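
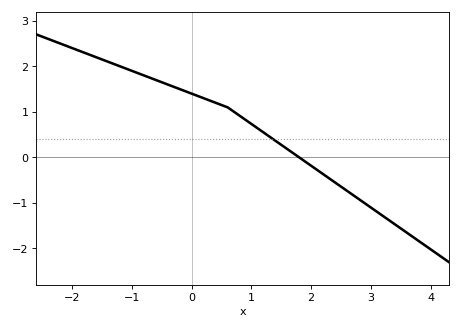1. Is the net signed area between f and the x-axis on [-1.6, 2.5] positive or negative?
positive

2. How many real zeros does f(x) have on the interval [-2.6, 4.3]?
1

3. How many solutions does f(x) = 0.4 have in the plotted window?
1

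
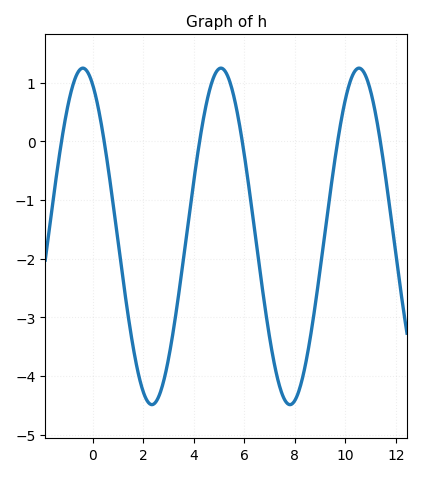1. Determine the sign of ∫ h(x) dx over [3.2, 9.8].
negative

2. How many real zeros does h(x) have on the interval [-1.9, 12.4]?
6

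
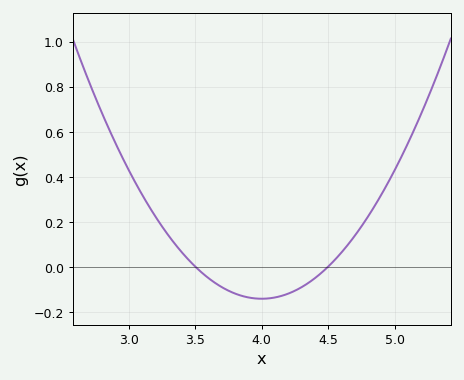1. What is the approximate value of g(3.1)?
0.32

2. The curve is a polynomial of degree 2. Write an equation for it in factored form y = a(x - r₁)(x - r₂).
y = 0.57(x - 3.5)(x - 4.5)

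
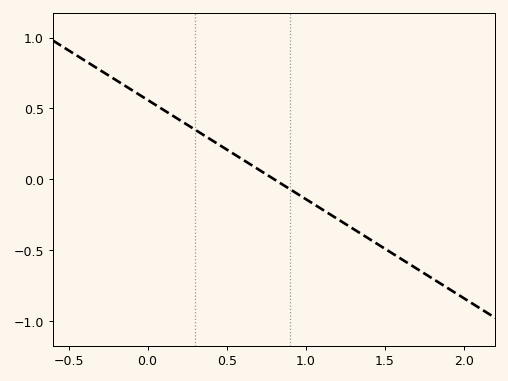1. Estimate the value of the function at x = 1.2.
-0.28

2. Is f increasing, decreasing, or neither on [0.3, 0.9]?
decreasing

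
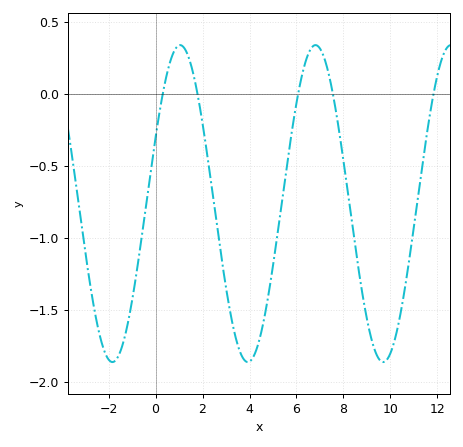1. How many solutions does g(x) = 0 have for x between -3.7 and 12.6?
5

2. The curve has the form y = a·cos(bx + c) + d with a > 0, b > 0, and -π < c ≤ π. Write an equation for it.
y = 1.1cos(1.09x - 1.14) - 0.76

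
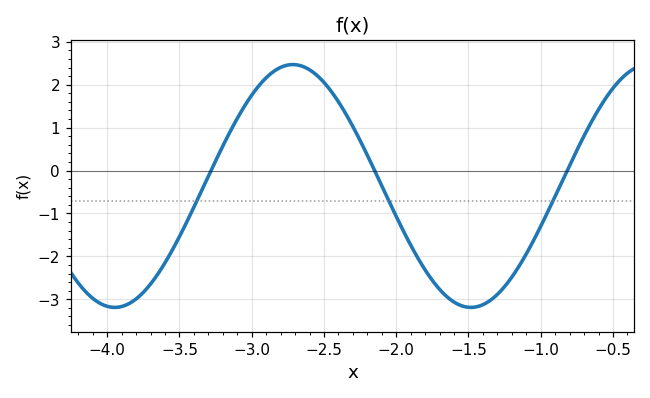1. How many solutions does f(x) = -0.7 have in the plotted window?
3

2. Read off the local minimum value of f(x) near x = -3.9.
-3.19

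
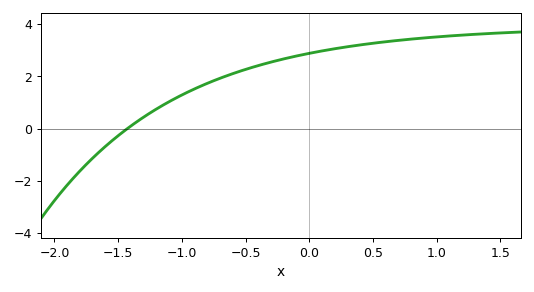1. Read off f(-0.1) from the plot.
2.8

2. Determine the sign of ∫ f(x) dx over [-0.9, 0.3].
positive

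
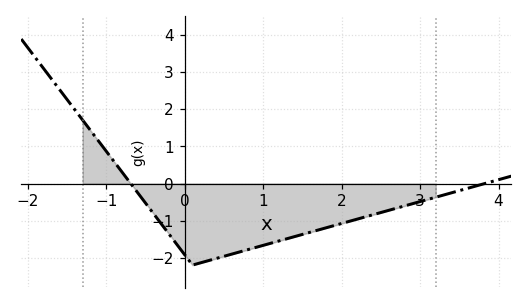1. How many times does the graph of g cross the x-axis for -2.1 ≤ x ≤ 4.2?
2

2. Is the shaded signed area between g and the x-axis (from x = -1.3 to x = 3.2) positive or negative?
negative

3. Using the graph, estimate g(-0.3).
-1.1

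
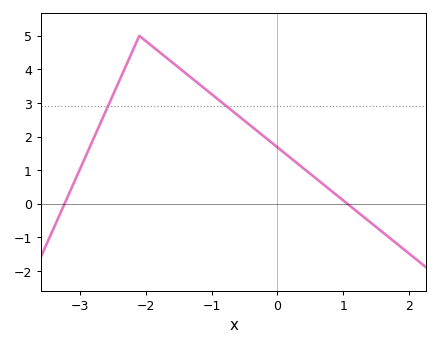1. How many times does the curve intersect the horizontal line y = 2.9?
2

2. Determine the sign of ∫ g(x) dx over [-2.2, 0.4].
positive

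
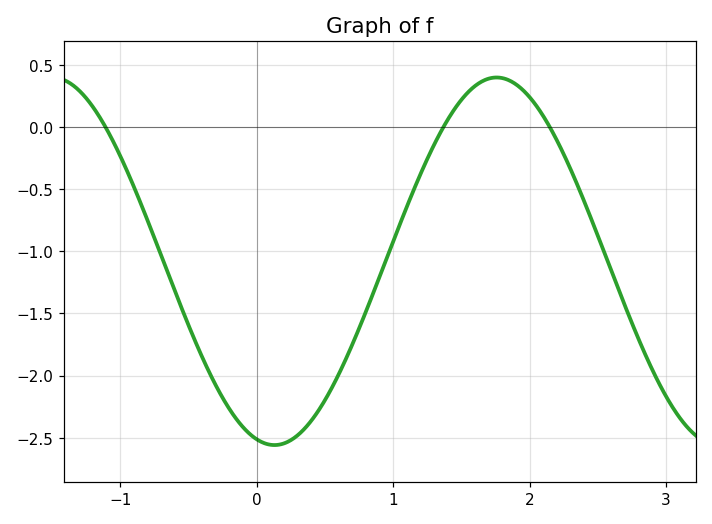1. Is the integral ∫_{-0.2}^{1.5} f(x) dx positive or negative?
negative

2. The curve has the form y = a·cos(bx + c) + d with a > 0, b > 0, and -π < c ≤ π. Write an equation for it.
y = 1.48cos(1.9x + 2.9) - 1.08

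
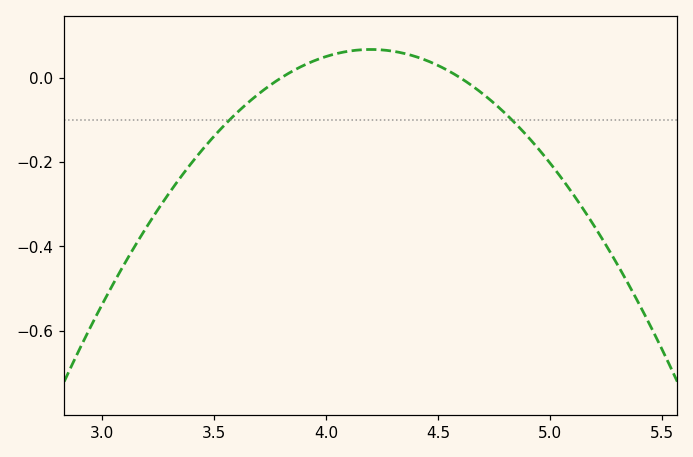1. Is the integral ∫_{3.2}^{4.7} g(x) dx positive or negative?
negative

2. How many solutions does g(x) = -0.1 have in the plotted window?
2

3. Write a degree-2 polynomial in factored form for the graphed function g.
y = -0.42(x - 3.8)(x - 4.6)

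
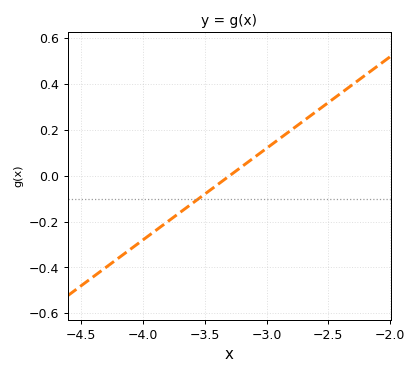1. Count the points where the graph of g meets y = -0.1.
1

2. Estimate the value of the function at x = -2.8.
0.2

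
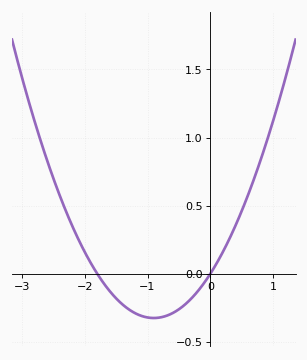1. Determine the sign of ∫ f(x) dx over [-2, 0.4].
negative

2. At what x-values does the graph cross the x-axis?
-1.8, 0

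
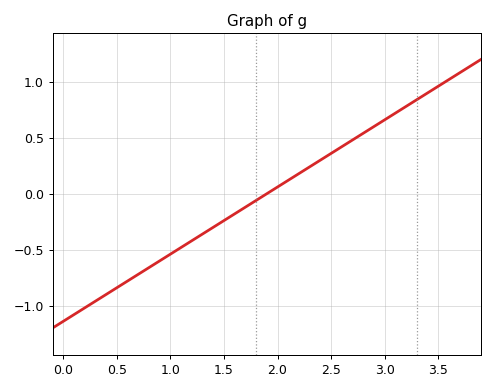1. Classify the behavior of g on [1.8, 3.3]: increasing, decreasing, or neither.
increasing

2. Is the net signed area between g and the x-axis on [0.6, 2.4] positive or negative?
negative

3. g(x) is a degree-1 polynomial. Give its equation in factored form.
y = 0.6(x - 1.9)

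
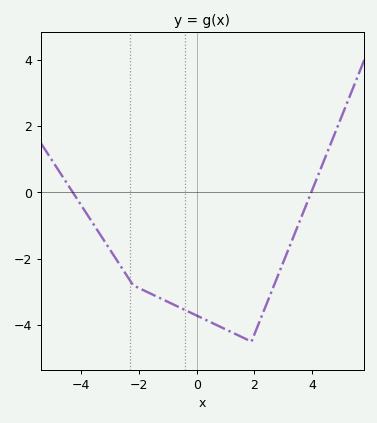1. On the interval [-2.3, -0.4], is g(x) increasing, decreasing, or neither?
decreasing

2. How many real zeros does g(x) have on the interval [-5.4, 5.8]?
2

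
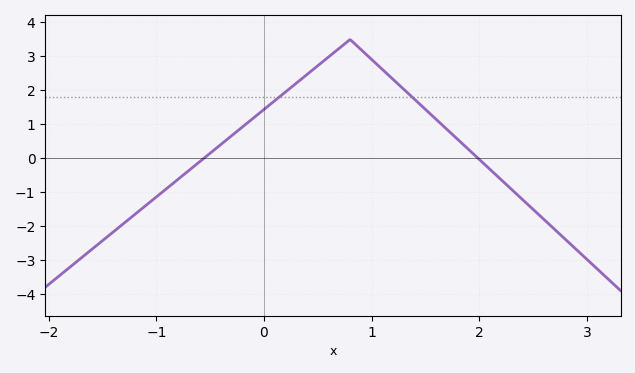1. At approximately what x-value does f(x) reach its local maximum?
0.8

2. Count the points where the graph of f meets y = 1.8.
2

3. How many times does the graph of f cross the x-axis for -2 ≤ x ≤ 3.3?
2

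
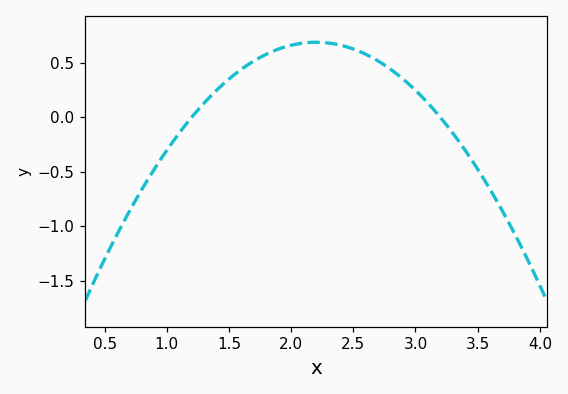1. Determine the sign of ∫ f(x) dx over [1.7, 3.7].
positive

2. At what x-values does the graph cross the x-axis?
1.2, 3.2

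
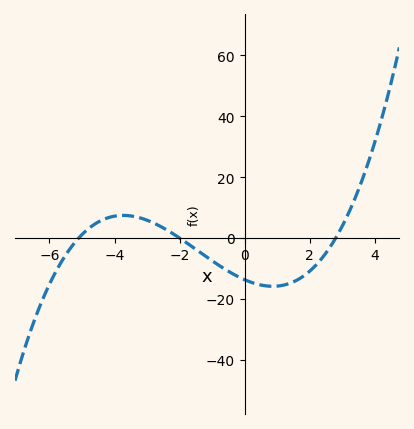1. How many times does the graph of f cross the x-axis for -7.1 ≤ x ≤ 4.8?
3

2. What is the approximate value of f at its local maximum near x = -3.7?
8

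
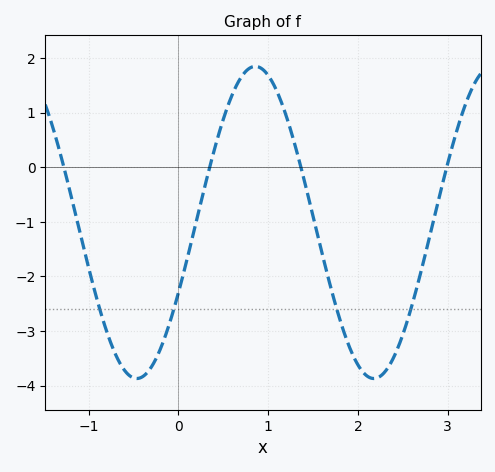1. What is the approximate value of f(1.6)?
-1.6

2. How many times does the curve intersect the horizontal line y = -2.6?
4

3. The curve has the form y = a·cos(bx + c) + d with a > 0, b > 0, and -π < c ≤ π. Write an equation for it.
y = 2.86cos(2.4x - 2) - 1.01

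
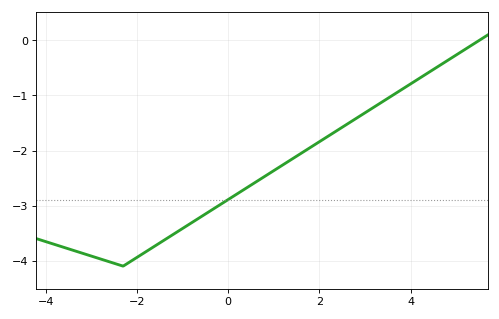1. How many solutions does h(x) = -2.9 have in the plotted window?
1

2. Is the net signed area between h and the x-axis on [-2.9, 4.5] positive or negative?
negative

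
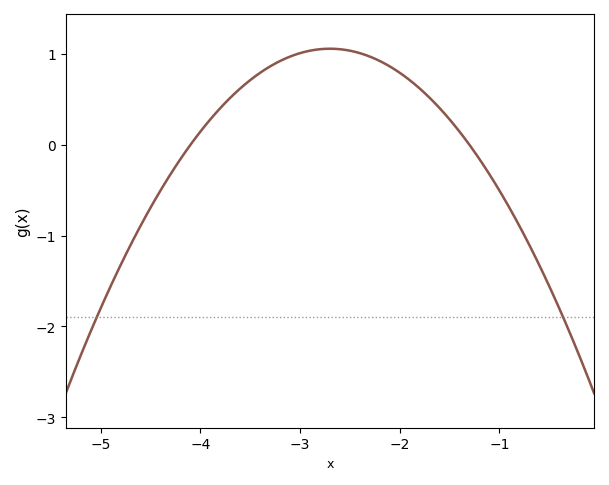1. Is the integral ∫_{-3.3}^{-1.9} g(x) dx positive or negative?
positive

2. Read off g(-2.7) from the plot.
1.06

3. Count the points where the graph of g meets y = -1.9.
2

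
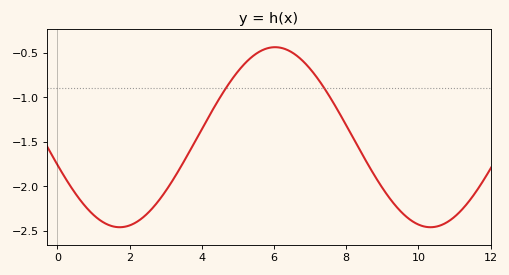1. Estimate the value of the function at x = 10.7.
-2.4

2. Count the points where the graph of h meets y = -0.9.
2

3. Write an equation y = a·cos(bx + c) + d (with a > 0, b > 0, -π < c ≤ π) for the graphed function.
y = 1.01cos(0.73x + 1.9) - 1.45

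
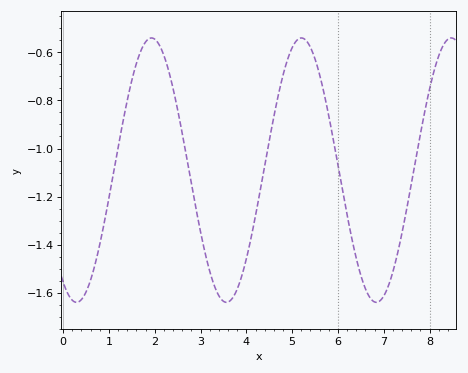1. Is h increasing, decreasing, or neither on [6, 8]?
neither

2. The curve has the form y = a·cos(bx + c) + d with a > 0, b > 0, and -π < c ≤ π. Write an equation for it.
y = 0.55cos(1.92x + 2.58) - 1.09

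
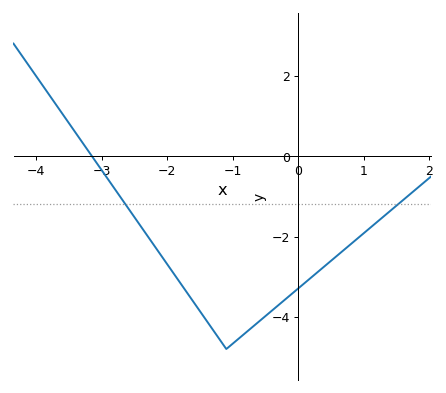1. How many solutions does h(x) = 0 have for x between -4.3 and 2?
1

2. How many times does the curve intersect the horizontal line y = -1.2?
2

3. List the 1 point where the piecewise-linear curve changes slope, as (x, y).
(-1.1, -4.8)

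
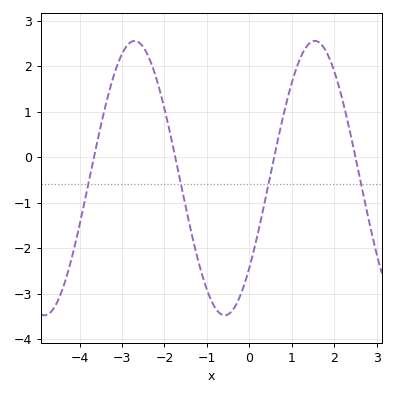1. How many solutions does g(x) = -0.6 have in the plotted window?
4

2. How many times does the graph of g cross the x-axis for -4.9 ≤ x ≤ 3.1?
4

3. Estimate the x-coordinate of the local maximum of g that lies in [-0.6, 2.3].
1.54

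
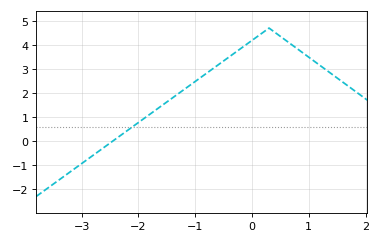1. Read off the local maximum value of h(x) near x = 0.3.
4.7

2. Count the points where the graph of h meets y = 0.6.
1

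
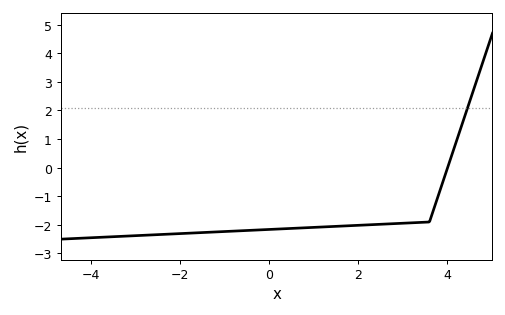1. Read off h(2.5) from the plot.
-1.98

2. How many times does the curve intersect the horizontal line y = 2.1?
1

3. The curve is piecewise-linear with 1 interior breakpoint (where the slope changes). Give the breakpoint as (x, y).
(3.6, -1.9)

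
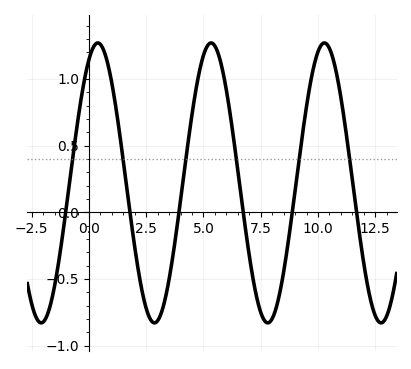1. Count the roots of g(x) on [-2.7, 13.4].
6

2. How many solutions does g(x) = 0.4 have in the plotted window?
6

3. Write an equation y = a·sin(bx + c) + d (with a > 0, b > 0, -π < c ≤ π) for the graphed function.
y = 1.05sin(1.27x + 1.08) + 0.22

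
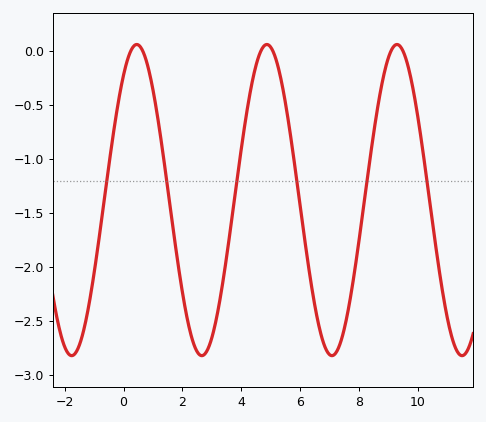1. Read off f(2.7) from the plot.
-2.8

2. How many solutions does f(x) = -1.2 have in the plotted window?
6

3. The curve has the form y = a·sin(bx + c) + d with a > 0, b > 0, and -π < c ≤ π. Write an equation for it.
y = 1.44sin(1.4x + 0.93) - 1.38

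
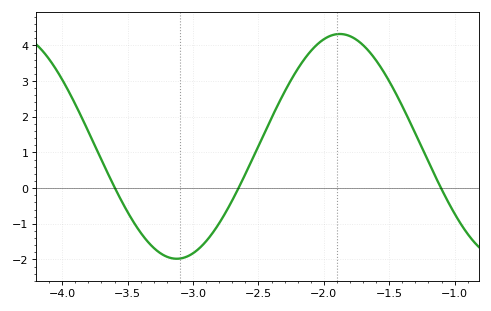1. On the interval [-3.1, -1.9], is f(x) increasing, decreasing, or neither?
increasing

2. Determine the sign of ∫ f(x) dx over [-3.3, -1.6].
positive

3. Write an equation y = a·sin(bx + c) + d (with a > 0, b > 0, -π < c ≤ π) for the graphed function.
y = 3.15sin(2.5x + 0.02) + 1.17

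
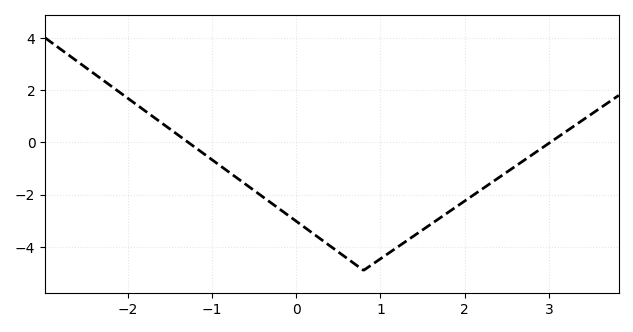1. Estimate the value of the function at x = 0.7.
-4.6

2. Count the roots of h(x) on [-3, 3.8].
2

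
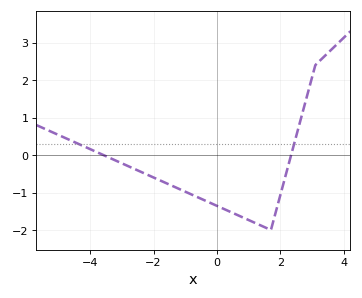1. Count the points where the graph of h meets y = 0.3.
2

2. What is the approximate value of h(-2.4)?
-0.4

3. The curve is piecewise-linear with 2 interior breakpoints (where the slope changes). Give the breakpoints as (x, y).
(1.7, -2); (3.1, 2.4)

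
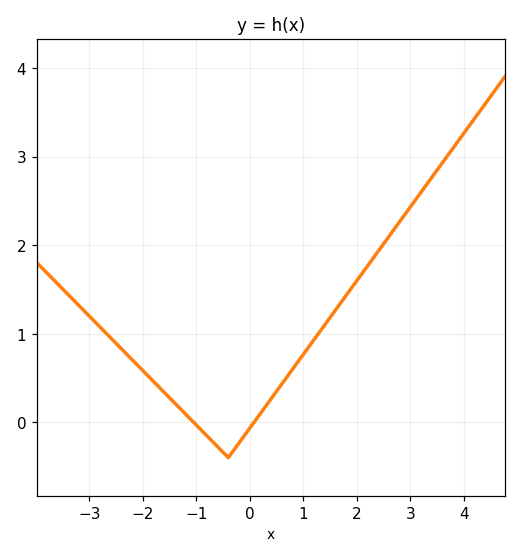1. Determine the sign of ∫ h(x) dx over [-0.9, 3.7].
positive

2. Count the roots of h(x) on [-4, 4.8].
2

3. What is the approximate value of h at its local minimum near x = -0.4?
-0.399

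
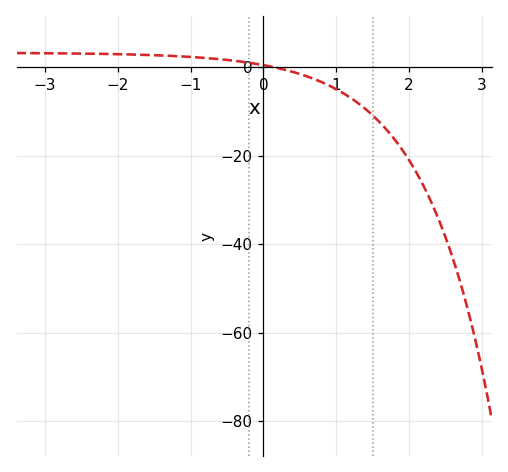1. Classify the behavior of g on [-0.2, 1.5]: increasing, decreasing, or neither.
decreasing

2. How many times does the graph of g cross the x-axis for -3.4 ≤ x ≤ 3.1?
1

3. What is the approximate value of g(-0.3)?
1.28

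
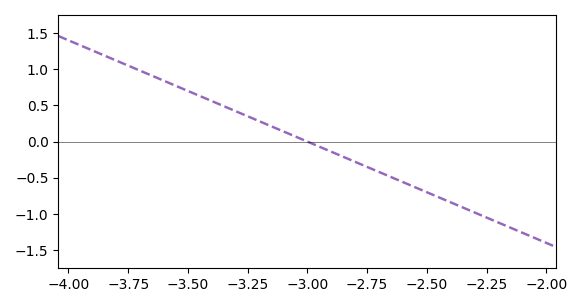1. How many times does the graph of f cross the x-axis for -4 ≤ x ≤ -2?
1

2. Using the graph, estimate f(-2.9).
-0.14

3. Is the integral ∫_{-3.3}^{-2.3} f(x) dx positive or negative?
negative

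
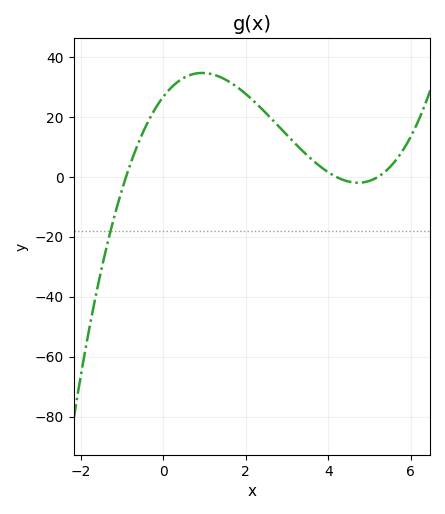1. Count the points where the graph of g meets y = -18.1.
1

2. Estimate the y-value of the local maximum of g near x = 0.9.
34.8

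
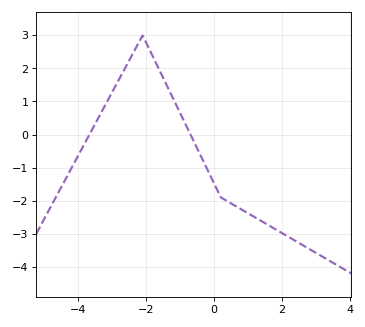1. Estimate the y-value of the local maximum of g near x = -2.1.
3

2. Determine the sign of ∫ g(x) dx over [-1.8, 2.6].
negative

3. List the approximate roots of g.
-3.67, -0.692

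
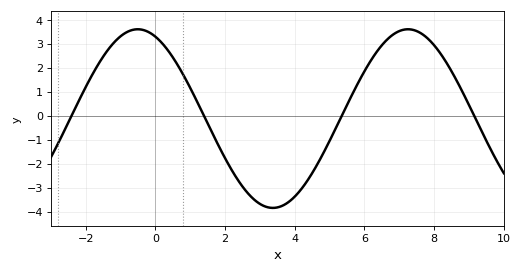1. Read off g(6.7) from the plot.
3.2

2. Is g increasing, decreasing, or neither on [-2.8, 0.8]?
neither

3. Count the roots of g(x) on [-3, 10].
4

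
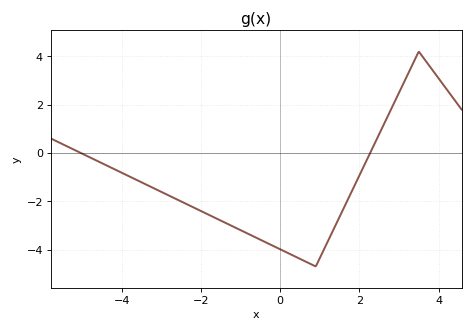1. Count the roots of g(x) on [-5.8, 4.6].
2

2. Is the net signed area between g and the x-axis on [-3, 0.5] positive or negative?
negative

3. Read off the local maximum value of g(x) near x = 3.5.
4.2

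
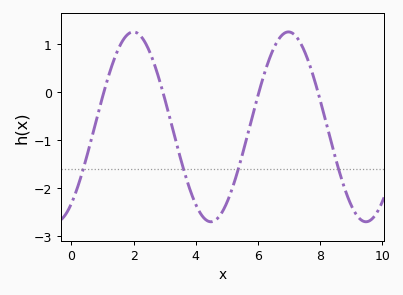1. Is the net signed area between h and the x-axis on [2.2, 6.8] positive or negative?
negative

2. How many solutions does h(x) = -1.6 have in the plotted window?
4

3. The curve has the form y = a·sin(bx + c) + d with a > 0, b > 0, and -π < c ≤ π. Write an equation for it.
y = 1.98sin(1.26x - 0.942) - 0.72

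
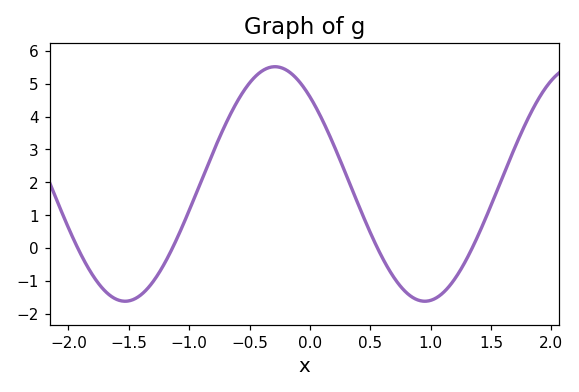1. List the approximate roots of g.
-1.92, -1.14, 0.56, 1.35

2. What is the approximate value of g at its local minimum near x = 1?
-1.62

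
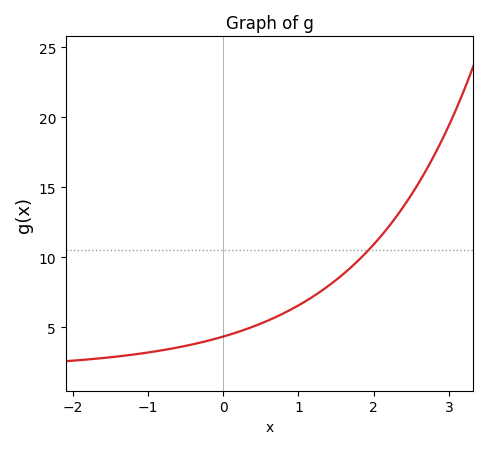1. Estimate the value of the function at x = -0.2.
4.06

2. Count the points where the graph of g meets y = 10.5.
1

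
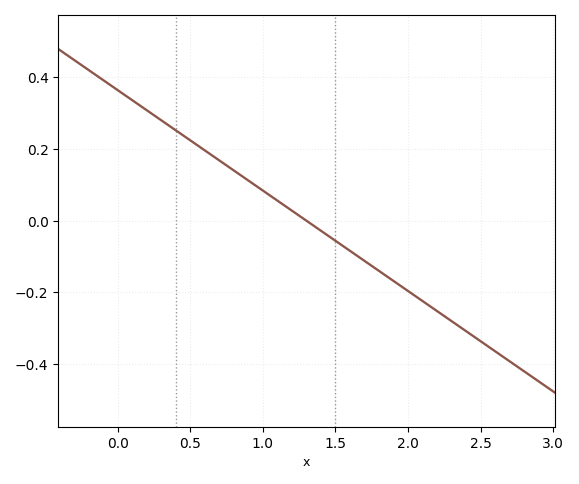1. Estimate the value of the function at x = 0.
0.36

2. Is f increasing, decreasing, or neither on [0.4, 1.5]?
decreasing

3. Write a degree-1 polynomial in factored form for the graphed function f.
y = -0.28(x - 1.3)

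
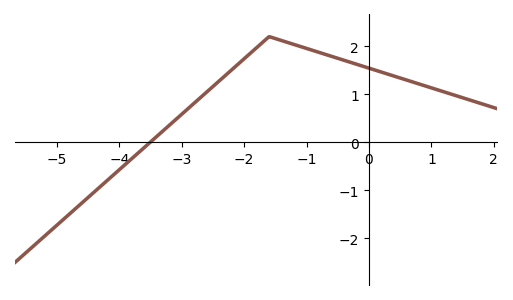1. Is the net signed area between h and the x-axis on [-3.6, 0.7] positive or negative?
positive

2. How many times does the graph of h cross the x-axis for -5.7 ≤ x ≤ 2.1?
1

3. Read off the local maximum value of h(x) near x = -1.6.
2.2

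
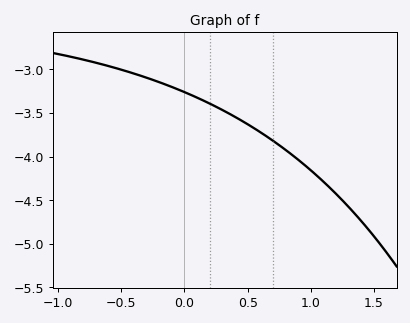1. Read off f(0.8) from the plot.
-3.92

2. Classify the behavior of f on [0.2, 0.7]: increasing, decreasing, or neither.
decreasing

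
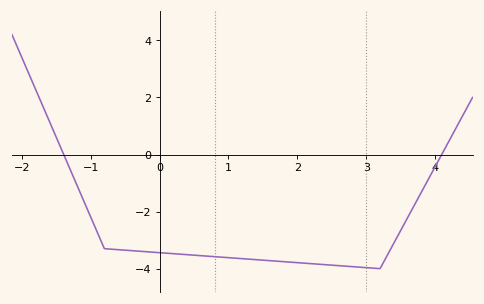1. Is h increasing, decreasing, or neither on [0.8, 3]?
decreasing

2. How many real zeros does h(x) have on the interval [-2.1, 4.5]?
2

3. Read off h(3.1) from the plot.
-3.98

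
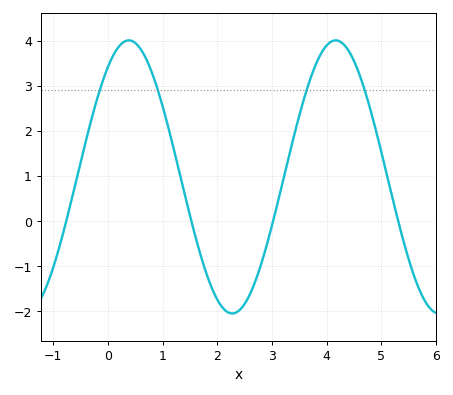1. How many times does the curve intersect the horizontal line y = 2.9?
4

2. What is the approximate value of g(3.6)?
2.8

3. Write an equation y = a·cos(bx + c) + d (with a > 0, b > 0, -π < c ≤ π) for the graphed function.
y = 3.03cos(1.7x - 0.63) + 0.98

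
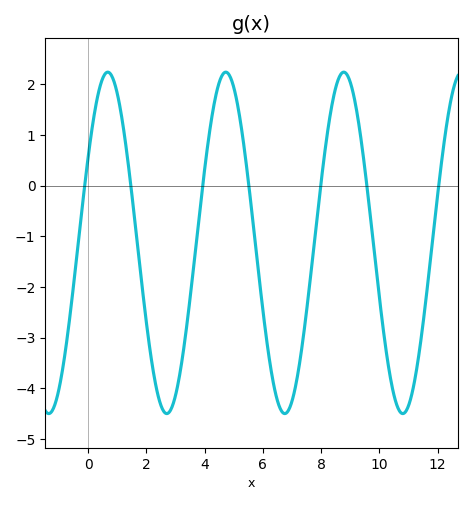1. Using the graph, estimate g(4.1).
0.778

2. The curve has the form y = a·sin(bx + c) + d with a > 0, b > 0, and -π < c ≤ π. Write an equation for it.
y = 3.37sin(1.55x + 0.53) - 1.13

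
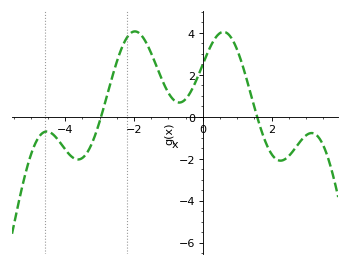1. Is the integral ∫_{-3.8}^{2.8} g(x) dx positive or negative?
positive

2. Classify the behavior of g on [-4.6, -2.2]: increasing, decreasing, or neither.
neither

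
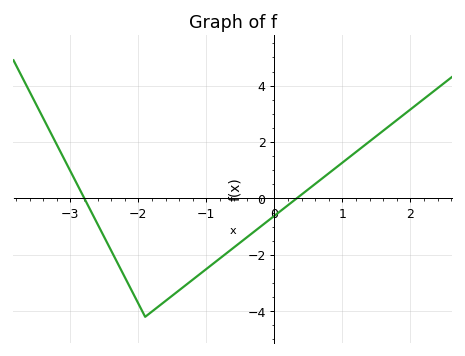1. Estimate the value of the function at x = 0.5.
0.4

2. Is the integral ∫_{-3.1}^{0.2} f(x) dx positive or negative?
negative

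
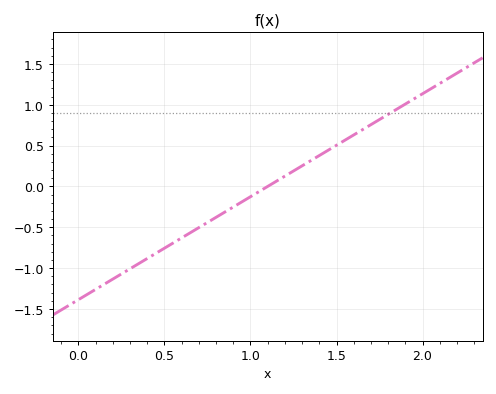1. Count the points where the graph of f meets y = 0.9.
1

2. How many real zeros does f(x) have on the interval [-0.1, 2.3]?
1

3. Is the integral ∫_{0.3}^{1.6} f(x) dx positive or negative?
negative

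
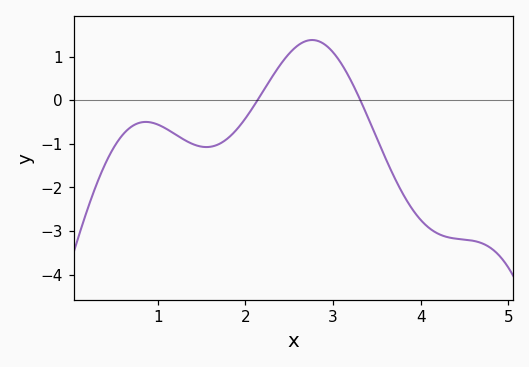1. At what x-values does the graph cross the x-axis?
2.1, 3.3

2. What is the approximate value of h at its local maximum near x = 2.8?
1.4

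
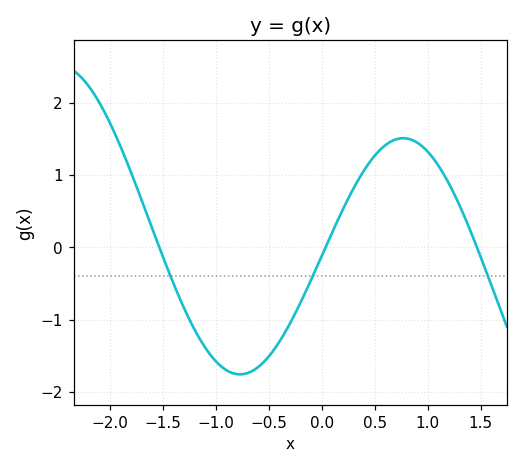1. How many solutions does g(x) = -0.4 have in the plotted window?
3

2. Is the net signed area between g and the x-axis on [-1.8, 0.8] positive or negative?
negative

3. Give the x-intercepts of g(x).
-1.5, 0, 1.5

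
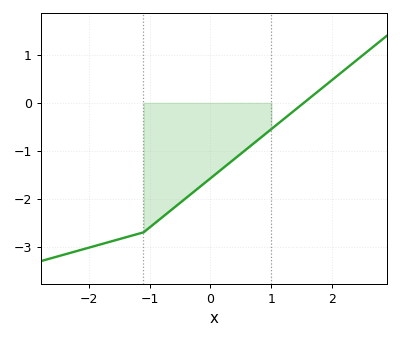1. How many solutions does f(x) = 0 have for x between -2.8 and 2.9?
1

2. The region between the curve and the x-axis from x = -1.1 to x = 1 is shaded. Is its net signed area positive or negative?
negative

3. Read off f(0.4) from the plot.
-1.2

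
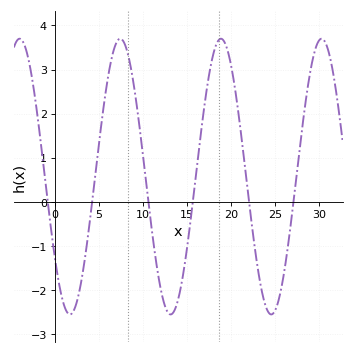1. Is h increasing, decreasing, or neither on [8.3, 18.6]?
neither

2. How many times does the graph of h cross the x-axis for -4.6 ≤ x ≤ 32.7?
6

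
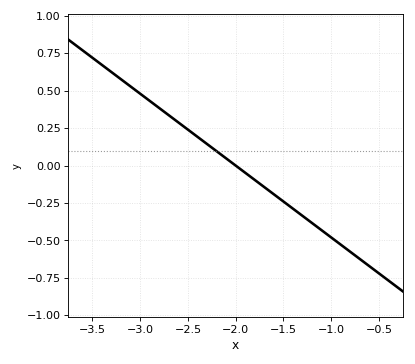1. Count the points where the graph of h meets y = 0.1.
1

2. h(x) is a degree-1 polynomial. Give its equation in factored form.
y = -0.48(x + 2)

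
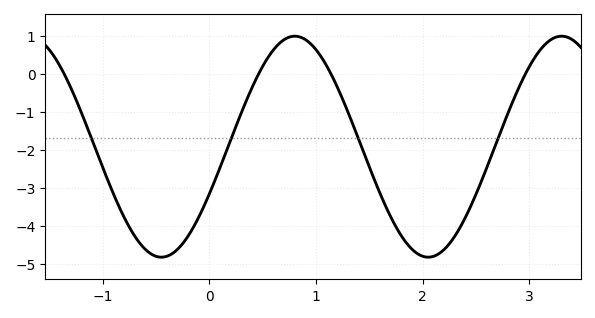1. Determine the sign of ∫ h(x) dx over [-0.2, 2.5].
negative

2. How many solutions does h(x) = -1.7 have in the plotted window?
4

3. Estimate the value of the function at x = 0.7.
0.897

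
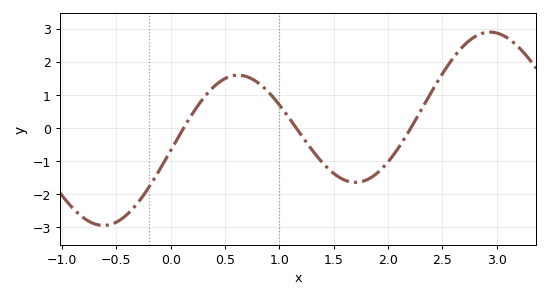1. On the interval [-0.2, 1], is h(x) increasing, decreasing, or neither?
neither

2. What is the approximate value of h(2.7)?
2.5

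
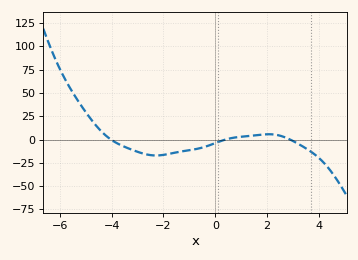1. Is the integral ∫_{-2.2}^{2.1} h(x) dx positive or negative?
negative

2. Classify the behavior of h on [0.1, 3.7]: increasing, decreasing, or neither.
neither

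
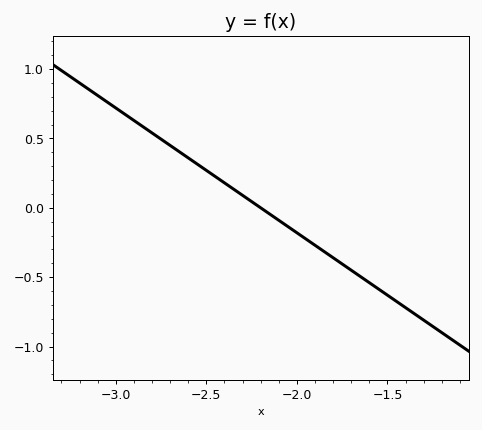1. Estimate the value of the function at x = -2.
-0.2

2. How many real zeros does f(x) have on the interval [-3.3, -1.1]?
1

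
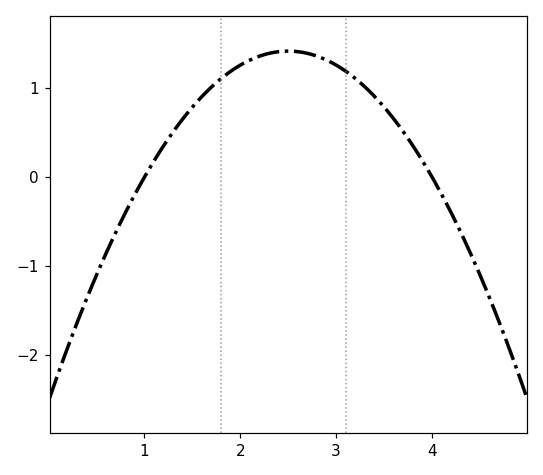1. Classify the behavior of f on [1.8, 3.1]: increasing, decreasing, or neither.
neither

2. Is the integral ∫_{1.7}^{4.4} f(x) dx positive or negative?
positive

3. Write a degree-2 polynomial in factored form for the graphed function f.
y = -0.63(x - 1)(x - 4)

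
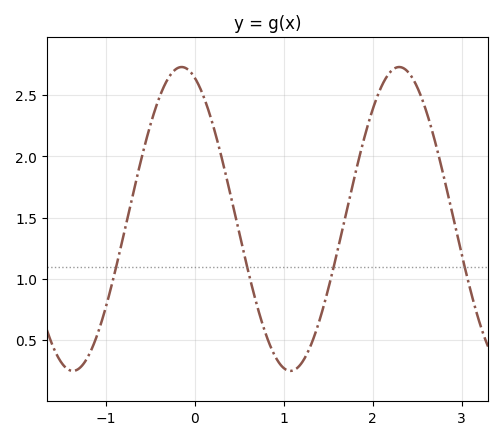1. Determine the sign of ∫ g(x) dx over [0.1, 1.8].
positive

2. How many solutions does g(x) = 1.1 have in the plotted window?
4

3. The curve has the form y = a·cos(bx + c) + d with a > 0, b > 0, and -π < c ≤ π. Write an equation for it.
y = 1.24cos(2.6x + 0.38) + 1.49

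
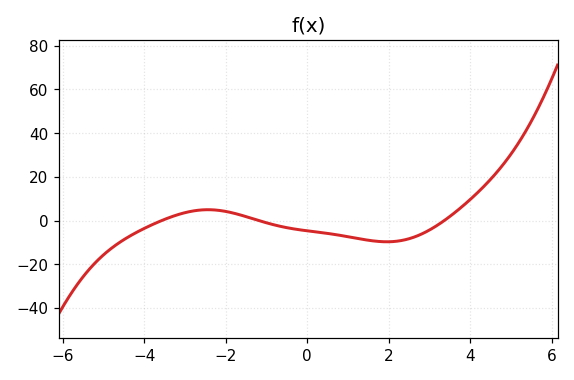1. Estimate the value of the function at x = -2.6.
4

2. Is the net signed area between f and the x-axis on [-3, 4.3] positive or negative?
negative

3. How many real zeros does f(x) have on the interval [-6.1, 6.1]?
3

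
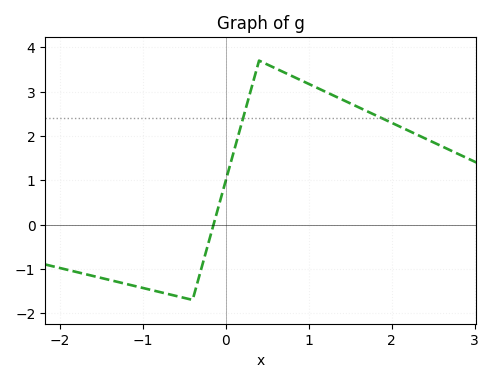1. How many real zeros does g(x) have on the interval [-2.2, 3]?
1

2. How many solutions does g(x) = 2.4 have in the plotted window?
2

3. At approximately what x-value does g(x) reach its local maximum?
0.402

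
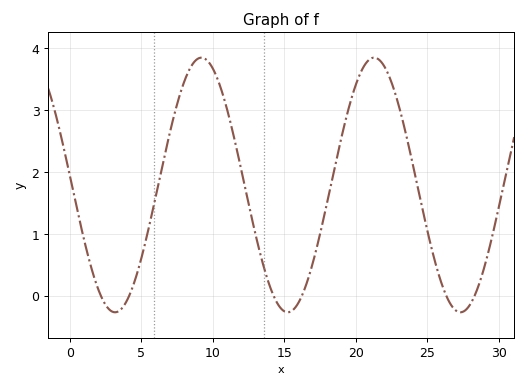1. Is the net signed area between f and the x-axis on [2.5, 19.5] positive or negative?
positive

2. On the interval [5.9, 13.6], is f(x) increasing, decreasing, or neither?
neither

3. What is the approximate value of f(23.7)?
2.4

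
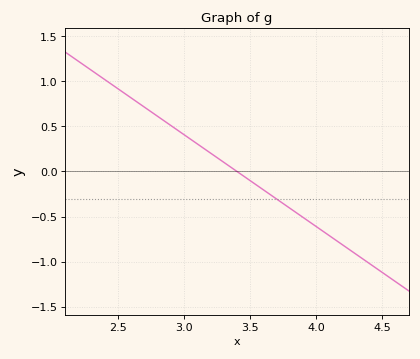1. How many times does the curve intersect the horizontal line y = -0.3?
1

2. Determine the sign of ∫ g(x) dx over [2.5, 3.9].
positive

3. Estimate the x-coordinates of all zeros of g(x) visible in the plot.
3.4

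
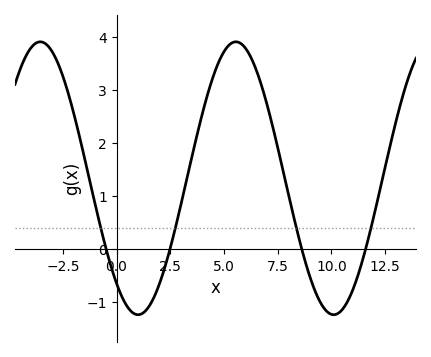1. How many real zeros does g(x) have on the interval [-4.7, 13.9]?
4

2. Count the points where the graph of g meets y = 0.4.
4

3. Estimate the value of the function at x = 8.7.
-0.1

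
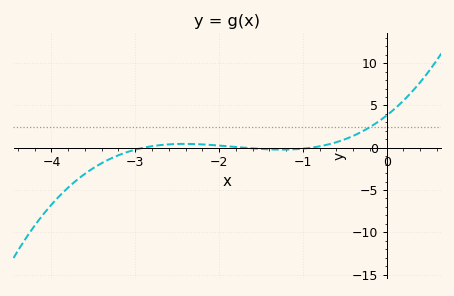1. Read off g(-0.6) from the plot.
0.5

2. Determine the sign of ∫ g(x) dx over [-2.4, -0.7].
positive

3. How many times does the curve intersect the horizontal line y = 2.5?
1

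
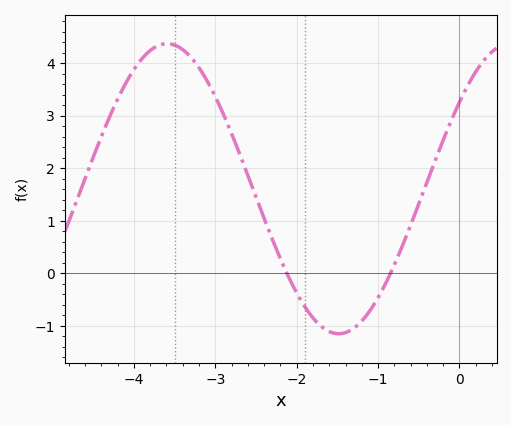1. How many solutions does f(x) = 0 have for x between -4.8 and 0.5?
2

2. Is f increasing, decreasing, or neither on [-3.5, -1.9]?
decreasing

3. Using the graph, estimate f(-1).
-0.464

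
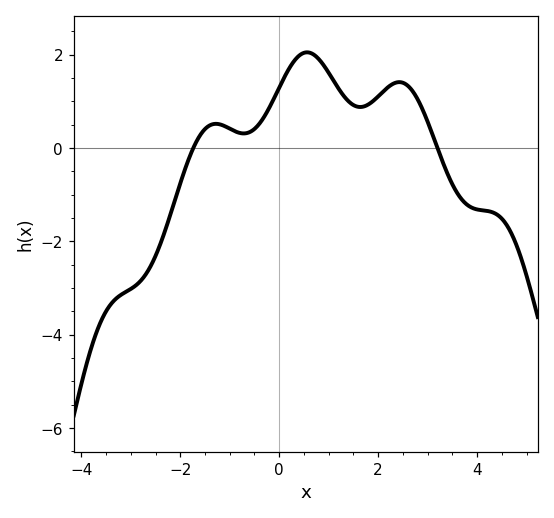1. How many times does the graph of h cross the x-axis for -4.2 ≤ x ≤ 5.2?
2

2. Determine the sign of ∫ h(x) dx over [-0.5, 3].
positive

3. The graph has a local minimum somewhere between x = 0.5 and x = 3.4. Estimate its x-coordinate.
1.6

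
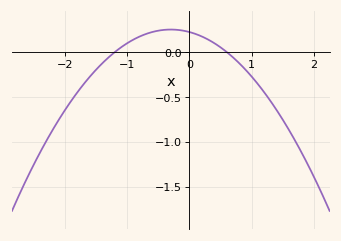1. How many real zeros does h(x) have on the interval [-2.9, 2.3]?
2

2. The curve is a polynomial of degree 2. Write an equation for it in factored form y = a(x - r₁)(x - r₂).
y = -0.31(x + 1.2)(x - 0.6)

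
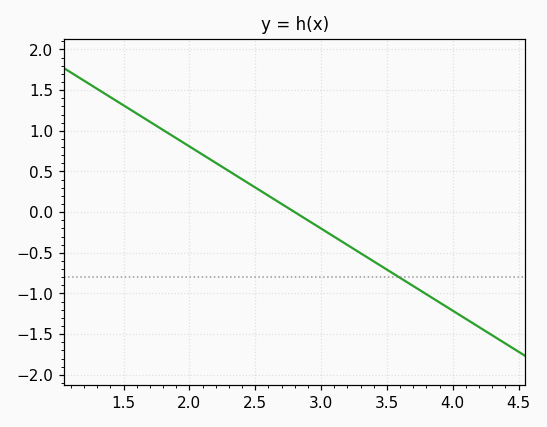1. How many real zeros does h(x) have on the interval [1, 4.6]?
1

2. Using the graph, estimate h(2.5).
0.303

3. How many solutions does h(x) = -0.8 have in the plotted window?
1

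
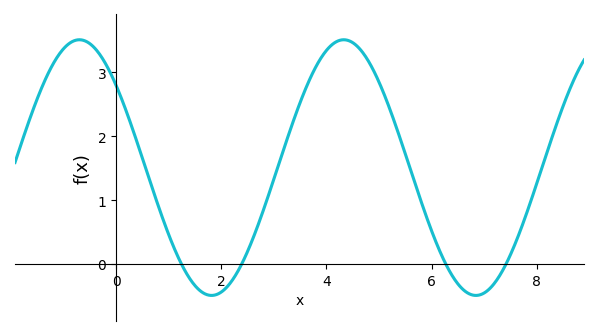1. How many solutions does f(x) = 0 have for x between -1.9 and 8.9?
4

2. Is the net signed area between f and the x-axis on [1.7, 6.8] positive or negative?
positive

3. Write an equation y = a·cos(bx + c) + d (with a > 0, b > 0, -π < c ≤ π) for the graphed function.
y = 2cos(1.25x + 0.87) + 1.51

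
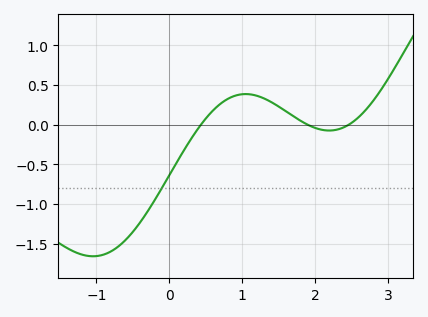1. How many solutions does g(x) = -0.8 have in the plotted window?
1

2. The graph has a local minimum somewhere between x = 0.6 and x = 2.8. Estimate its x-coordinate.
2.19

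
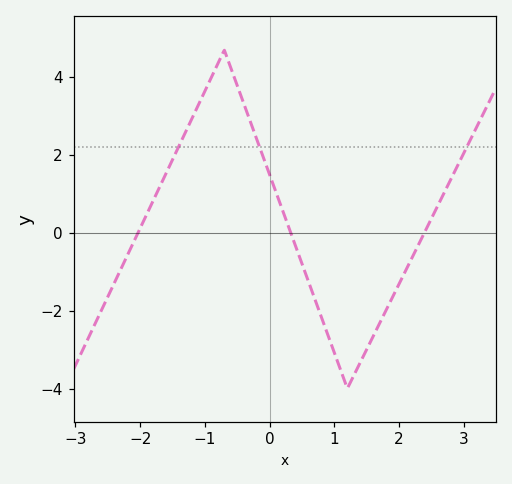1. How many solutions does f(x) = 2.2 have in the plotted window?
3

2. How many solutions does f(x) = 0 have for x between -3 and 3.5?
3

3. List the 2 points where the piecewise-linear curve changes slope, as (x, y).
(-0.7, 4.7); (1.2, -4)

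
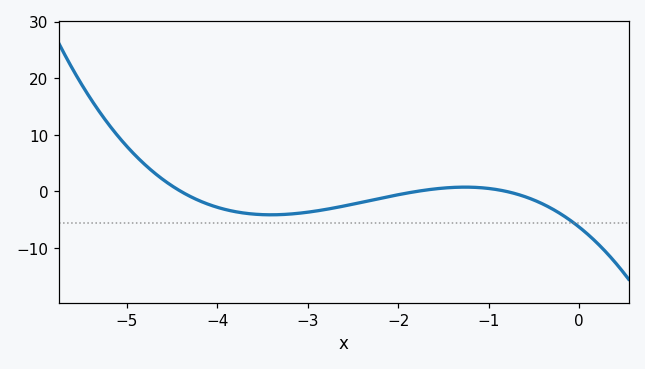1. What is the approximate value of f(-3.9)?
-3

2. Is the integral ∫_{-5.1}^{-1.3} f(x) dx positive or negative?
negative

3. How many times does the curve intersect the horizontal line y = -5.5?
1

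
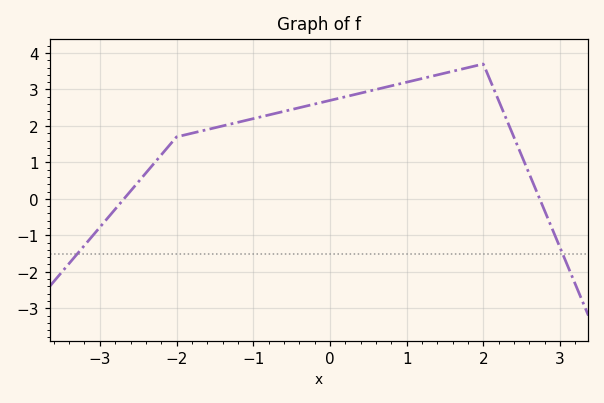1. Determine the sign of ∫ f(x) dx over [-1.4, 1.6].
positive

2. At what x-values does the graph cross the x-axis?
-2.7, 2.7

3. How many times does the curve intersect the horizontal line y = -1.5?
2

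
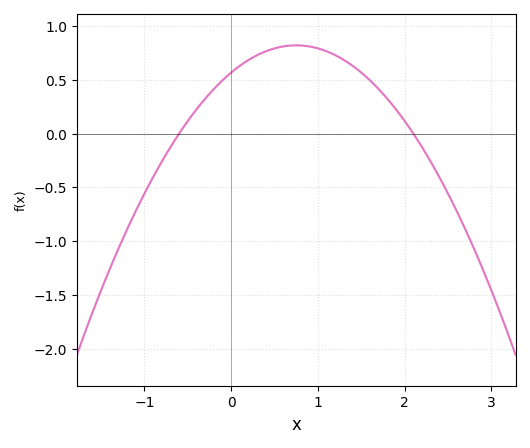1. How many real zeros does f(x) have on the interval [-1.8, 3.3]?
2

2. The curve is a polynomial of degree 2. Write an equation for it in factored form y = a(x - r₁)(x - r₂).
y = -0.45(x + 0.6)(x - 2.1)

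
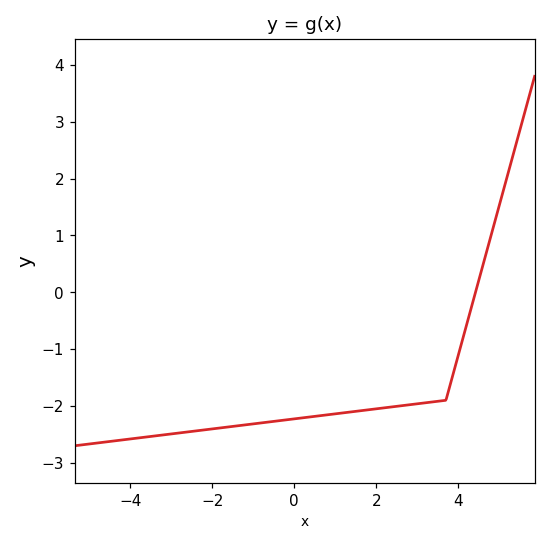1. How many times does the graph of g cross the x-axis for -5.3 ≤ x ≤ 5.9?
1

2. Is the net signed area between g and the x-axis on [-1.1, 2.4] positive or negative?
negative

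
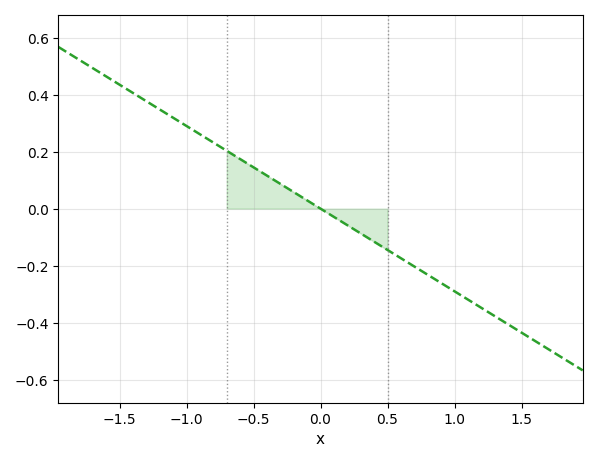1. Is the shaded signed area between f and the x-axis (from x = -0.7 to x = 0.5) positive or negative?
positive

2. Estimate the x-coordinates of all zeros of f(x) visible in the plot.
0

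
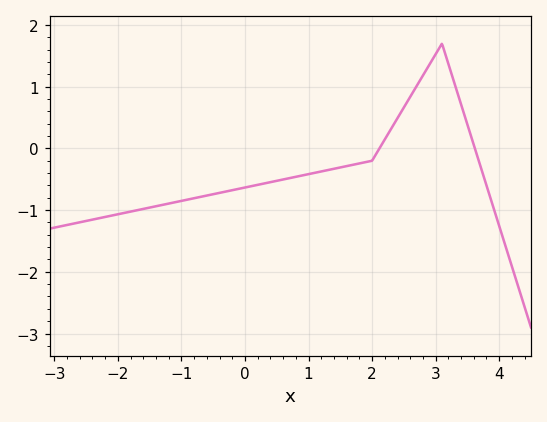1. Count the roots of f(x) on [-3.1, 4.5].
2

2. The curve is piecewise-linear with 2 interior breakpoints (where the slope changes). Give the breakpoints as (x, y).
(2, -0.2); (3.1, 1.7)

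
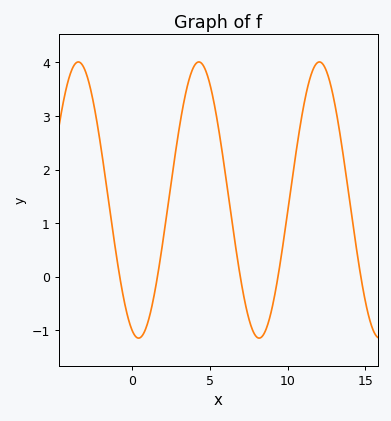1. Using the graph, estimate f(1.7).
0.1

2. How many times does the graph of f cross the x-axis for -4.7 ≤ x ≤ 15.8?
5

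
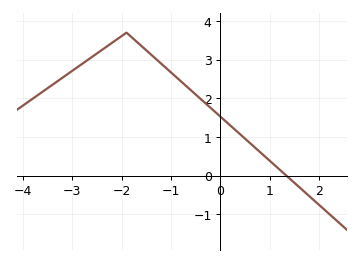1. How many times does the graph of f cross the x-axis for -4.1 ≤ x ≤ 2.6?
1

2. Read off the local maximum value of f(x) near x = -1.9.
3.7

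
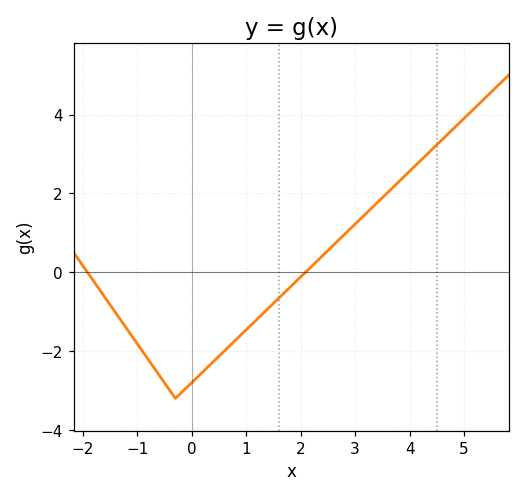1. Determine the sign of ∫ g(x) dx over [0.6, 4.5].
positive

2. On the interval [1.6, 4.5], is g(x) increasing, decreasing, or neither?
increasing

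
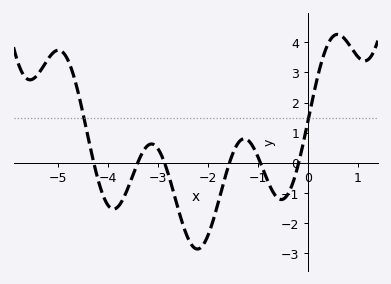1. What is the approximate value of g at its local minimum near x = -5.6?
2.75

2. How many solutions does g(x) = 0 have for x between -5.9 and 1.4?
6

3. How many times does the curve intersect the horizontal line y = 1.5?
2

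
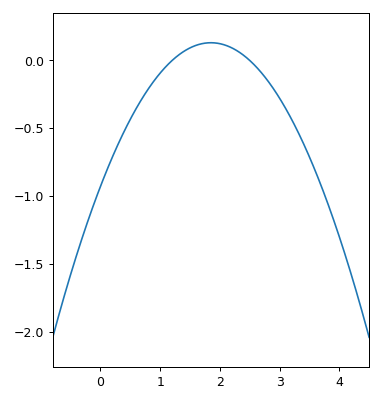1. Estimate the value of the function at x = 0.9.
-0.15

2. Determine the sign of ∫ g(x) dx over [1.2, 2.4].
positive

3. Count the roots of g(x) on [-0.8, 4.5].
2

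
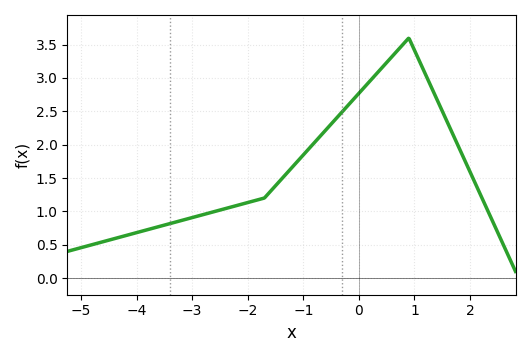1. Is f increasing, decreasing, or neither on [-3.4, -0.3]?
increasing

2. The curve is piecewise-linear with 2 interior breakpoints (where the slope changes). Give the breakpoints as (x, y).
(-1.7, 1.2); (0.9, 3.6)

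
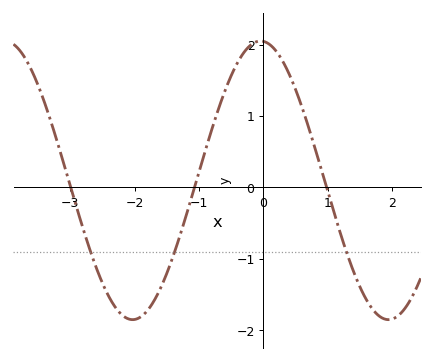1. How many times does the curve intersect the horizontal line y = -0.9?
3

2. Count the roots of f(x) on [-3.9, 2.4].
3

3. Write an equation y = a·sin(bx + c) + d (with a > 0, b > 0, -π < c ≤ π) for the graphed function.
y = 1.95sin(1.58x + 1.64) + 0.1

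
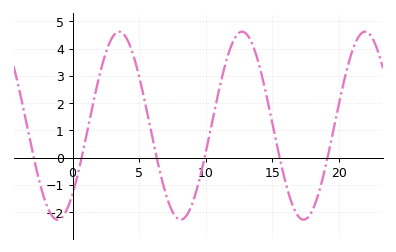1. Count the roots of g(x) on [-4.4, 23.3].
6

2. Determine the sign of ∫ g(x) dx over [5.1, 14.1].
positive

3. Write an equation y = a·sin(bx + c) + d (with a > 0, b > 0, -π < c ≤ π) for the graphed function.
y = 3.45sin(0.68x - 0.81) + 1.17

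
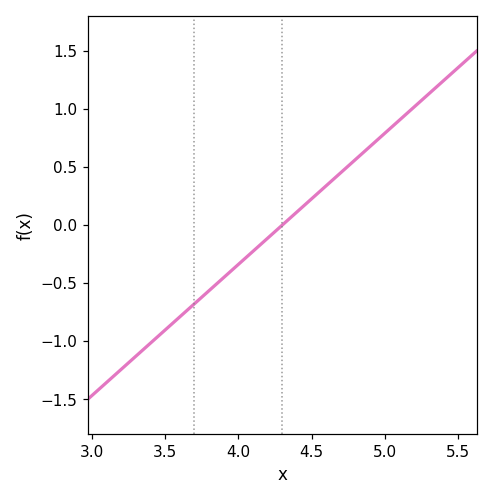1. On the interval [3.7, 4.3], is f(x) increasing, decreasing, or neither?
increasing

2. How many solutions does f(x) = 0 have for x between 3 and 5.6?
1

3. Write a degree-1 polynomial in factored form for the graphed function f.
y = 1.13(x - 4.3)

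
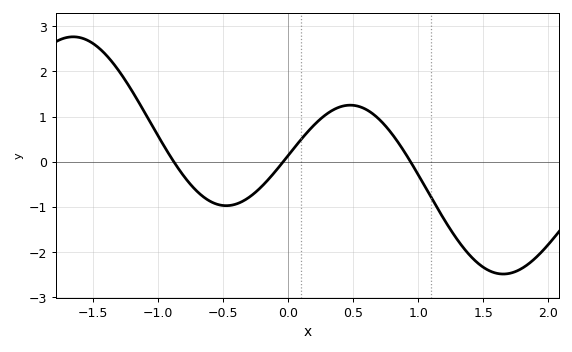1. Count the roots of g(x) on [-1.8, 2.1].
3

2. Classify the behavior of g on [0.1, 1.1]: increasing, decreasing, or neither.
neither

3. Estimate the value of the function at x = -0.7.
-0.7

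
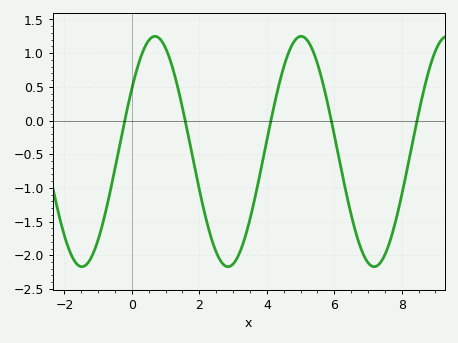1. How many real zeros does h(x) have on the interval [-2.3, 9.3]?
5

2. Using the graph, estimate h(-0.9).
-1.59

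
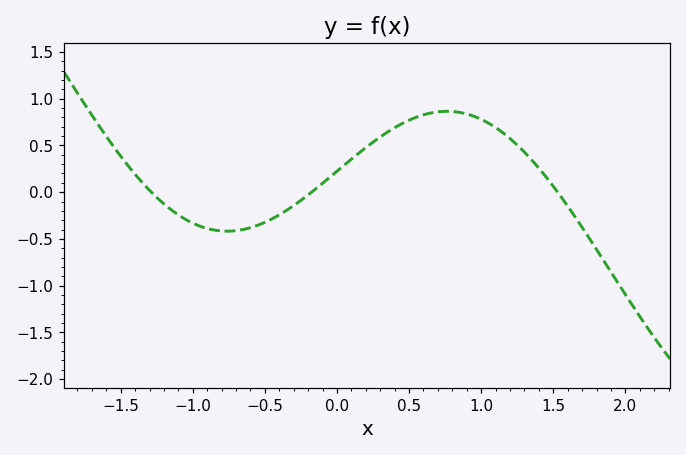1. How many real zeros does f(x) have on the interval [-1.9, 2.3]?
3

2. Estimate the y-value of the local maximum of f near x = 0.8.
0.85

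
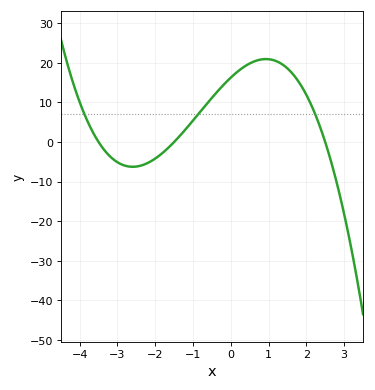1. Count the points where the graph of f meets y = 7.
3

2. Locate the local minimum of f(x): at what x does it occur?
-2.6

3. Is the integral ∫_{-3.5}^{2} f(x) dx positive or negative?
positive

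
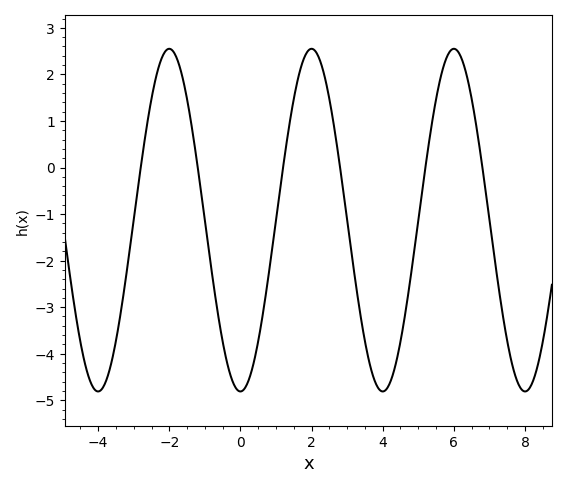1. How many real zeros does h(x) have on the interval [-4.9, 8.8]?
6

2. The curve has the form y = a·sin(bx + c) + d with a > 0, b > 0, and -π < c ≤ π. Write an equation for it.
y = 3.68sin(1.6x - 1.6) - 1.13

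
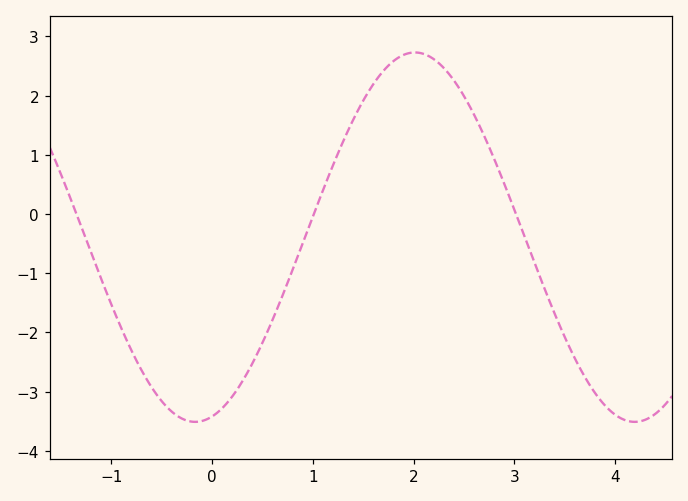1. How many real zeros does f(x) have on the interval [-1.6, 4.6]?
3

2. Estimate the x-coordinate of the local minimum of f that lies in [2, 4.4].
4.2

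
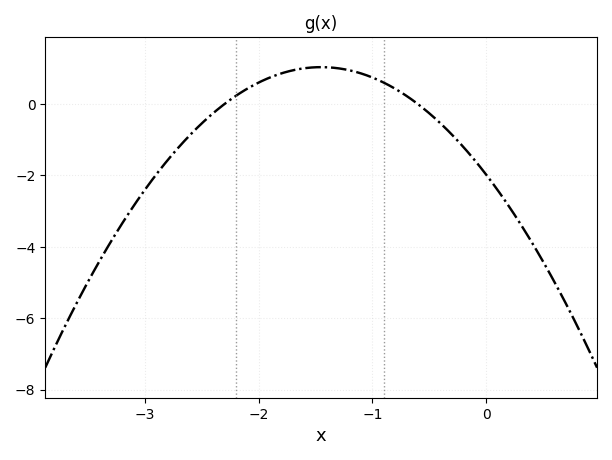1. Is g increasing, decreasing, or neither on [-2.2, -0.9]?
neither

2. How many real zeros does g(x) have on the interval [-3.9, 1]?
2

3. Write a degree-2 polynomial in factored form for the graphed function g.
y = -1.43(x + 2.3)(x + 0.6)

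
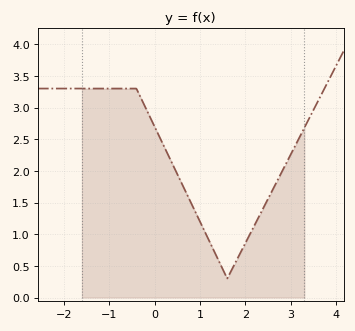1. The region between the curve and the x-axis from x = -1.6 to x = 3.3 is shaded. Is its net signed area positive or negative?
positive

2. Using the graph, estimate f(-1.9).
3.3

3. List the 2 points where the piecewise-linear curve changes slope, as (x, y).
(-0.4, 3.3); (1.6, 0.3)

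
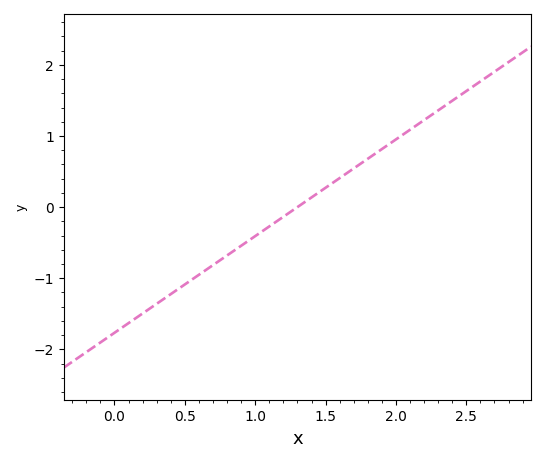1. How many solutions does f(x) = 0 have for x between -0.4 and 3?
1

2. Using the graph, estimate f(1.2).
-0.1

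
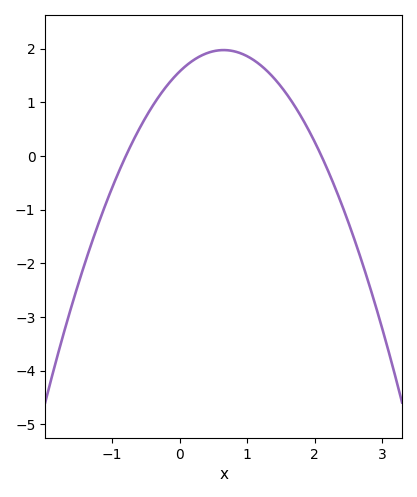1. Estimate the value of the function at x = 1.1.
1.79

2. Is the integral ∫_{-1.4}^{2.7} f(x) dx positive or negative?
positive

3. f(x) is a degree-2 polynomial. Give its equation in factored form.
y = -0.94(x + 0.8)(x - 2.1)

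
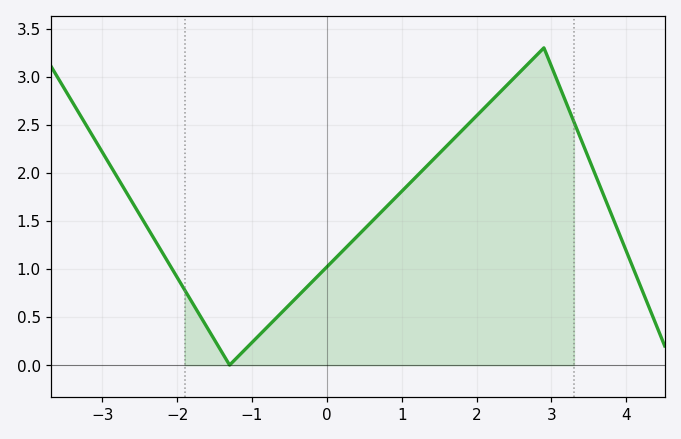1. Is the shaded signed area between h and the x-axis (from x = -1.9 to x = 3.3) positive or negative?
positive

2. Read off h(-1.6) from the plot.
0.391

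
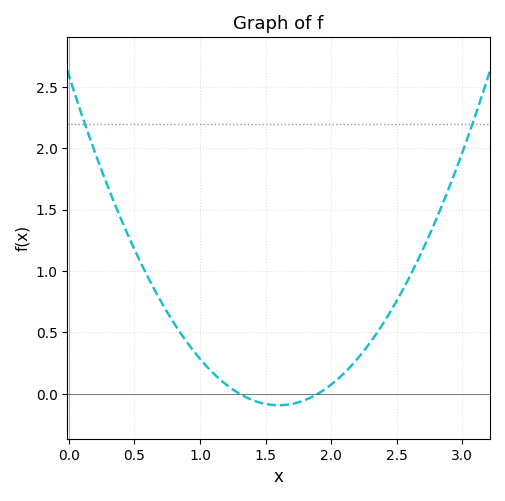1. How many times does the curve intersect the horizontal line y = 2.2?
2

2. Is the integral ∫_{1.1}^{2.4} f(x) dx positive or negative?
positive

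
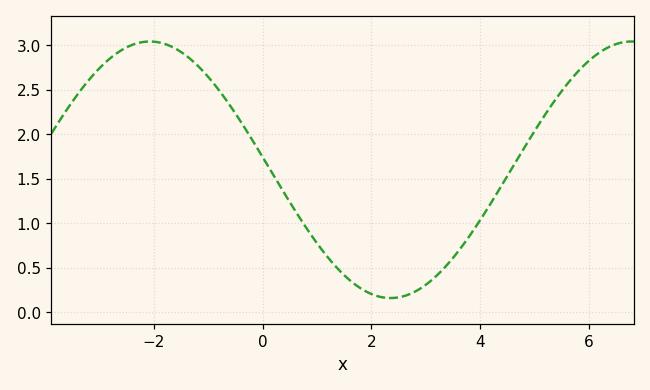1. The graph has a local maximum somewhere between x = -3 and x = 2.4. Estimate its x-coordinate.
-2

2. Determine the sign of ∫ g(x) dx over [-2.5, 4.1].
positive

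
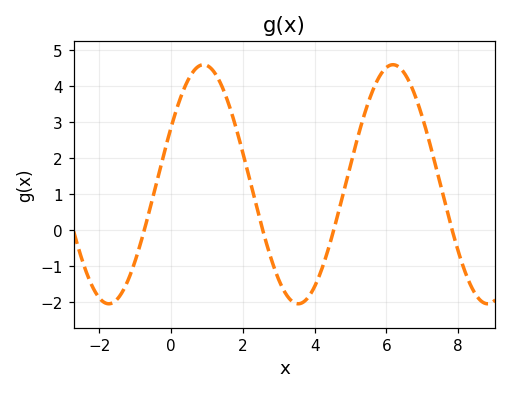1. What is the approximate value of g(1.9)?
2.51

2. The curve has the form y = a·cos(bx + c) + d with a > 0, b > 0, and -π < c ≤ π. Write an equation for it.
y = 3.32cos(1.19x - 1.07) + 1.27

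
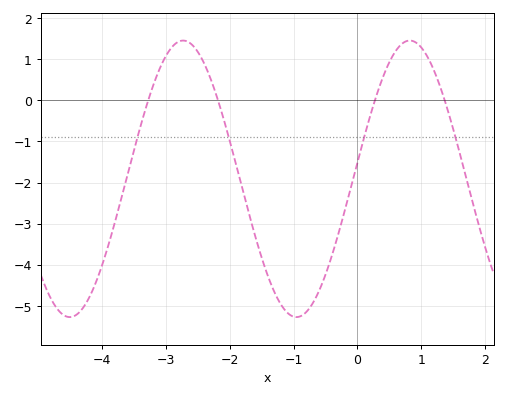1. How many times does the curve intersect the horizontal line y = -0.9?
4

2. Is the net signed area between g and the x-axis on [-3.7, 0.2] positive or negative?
negative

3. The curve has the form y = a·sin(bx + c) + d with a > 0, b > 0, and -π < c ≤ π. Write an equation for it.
y = 3.36sin(1.8x + 0.12) - 1.91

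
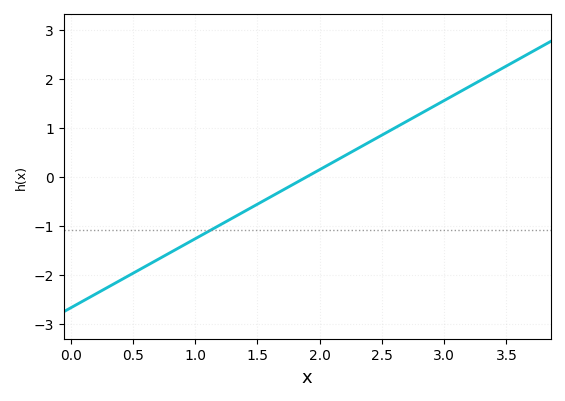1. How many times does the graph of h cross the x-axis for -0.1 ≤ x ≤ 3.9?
1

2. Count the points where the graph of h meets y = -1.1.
1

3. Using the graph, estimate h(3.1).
1.69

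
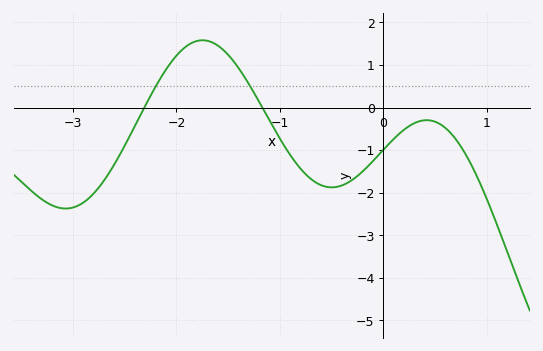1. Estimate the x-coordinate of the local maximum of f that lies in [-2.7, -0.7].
-1.75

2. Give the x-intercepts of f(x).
-2.31, -1.17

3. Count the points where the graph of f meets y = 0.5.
2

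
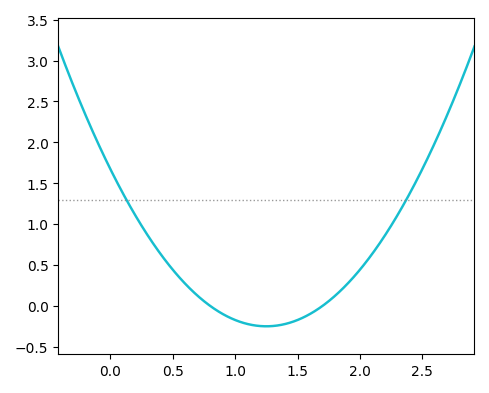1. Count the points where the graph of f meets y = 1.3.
2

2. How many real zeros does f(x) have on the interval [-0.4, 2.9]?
2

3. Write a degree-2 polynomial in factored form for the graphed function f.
y = 1.23(x - 0.8)(x - 1.7)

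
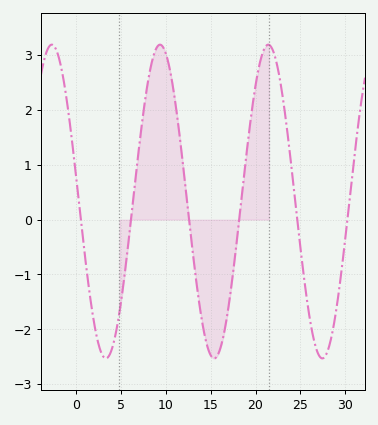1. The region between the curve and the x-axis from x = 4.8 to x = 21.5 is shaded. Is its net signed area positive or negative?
positive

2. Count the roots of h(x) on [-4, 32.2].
6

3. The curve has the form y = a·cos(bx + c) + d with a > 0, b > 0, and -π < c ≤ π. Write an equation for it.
y = 2.86cos(0.52x + 1.43) + 0.33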